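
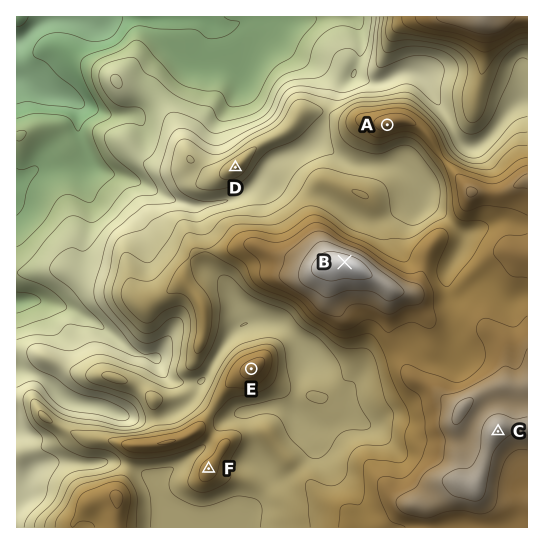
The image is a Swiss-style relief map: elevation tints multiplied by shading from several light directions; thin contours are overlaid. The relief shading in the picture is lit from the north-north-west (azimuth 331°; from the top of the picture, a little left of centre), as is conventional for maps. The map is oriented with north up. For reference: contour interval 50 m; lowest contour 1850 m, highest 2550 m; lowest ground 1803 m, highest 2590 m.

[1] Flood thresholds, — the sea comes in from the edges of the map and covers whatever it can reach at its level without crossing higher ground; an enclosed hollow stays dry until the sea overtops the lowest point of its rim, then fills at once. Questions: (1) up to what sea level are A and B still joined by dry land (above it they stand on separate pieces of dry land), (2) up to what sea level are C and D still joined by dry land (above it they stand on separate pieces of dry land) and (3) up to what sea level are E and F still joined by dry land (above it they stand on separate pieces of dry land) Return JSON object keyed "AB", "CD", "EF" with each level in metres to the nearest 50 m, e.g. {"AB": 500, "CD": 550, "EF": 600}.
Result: {"AB": 2350, "CD": 2200, "EF": 2300}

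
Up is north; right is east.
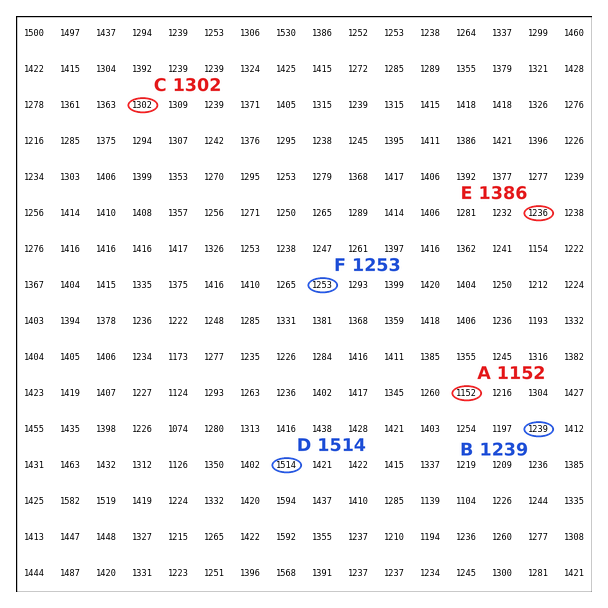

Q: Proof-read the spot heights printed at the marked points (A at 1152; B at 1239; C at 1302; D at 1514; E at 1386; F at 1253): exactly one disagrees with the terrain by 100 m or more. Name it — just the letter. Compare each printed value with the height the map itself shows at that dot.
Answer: E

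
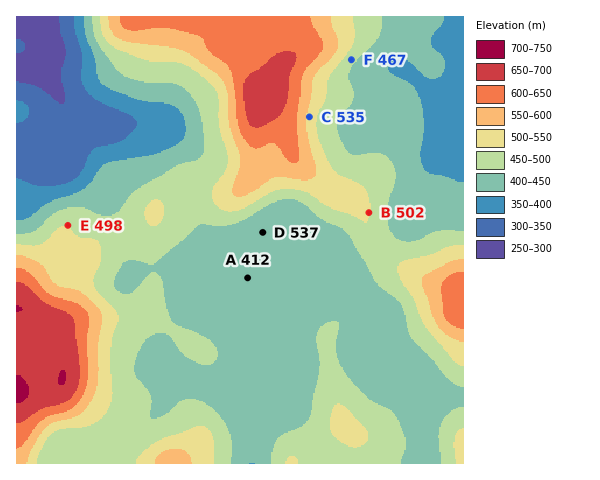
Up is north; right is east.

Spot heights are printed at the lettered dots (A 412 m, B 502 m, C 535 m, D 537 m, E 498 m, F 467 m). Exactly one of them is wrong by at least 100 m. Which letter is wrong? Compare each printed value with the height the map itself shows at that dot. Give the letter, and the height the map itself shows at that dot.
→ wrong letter D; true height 412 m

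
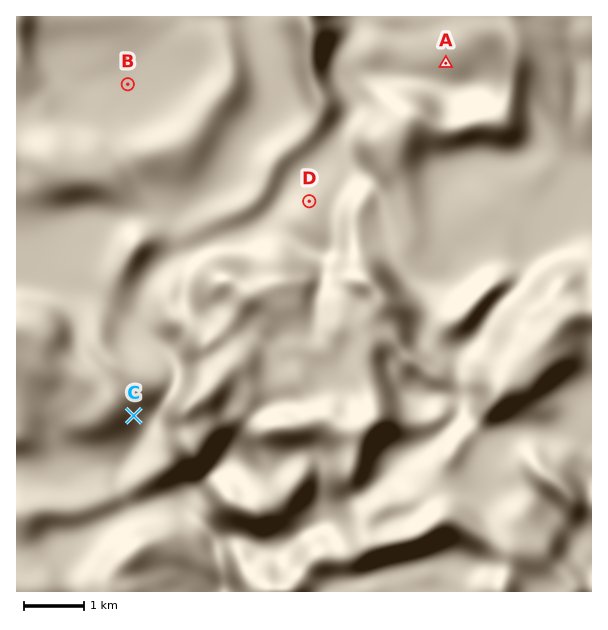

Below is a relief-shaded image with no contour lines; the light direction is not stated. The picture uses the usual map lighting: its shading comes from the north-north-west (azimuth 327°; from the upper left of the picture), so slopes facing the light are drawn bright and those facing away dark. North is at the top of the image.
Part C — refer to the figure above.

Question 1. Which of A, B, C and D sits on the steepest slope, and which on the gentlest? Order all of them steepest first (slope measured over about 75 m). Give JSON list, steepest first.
["C", "A", "D", "B"]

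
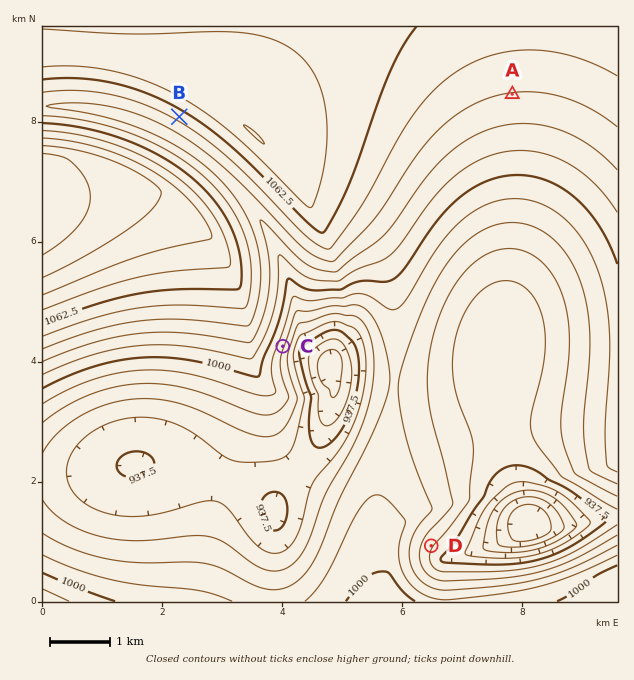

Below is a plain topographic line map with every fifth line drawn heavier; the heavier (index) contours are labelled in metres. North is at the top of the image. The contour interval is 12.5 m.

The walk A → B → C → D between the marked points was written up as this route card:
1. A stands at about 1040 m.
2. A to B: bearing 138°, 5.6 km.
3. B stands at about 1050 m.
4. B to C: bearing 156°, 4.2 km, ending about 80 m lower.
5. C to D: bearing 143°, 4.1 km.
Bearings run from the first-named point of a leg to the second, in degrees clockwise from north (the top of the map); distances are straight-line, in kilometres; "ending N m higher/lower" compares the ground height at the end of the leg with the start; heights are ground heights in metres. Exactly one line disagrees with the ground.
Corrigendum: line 2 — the bearing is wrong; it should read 266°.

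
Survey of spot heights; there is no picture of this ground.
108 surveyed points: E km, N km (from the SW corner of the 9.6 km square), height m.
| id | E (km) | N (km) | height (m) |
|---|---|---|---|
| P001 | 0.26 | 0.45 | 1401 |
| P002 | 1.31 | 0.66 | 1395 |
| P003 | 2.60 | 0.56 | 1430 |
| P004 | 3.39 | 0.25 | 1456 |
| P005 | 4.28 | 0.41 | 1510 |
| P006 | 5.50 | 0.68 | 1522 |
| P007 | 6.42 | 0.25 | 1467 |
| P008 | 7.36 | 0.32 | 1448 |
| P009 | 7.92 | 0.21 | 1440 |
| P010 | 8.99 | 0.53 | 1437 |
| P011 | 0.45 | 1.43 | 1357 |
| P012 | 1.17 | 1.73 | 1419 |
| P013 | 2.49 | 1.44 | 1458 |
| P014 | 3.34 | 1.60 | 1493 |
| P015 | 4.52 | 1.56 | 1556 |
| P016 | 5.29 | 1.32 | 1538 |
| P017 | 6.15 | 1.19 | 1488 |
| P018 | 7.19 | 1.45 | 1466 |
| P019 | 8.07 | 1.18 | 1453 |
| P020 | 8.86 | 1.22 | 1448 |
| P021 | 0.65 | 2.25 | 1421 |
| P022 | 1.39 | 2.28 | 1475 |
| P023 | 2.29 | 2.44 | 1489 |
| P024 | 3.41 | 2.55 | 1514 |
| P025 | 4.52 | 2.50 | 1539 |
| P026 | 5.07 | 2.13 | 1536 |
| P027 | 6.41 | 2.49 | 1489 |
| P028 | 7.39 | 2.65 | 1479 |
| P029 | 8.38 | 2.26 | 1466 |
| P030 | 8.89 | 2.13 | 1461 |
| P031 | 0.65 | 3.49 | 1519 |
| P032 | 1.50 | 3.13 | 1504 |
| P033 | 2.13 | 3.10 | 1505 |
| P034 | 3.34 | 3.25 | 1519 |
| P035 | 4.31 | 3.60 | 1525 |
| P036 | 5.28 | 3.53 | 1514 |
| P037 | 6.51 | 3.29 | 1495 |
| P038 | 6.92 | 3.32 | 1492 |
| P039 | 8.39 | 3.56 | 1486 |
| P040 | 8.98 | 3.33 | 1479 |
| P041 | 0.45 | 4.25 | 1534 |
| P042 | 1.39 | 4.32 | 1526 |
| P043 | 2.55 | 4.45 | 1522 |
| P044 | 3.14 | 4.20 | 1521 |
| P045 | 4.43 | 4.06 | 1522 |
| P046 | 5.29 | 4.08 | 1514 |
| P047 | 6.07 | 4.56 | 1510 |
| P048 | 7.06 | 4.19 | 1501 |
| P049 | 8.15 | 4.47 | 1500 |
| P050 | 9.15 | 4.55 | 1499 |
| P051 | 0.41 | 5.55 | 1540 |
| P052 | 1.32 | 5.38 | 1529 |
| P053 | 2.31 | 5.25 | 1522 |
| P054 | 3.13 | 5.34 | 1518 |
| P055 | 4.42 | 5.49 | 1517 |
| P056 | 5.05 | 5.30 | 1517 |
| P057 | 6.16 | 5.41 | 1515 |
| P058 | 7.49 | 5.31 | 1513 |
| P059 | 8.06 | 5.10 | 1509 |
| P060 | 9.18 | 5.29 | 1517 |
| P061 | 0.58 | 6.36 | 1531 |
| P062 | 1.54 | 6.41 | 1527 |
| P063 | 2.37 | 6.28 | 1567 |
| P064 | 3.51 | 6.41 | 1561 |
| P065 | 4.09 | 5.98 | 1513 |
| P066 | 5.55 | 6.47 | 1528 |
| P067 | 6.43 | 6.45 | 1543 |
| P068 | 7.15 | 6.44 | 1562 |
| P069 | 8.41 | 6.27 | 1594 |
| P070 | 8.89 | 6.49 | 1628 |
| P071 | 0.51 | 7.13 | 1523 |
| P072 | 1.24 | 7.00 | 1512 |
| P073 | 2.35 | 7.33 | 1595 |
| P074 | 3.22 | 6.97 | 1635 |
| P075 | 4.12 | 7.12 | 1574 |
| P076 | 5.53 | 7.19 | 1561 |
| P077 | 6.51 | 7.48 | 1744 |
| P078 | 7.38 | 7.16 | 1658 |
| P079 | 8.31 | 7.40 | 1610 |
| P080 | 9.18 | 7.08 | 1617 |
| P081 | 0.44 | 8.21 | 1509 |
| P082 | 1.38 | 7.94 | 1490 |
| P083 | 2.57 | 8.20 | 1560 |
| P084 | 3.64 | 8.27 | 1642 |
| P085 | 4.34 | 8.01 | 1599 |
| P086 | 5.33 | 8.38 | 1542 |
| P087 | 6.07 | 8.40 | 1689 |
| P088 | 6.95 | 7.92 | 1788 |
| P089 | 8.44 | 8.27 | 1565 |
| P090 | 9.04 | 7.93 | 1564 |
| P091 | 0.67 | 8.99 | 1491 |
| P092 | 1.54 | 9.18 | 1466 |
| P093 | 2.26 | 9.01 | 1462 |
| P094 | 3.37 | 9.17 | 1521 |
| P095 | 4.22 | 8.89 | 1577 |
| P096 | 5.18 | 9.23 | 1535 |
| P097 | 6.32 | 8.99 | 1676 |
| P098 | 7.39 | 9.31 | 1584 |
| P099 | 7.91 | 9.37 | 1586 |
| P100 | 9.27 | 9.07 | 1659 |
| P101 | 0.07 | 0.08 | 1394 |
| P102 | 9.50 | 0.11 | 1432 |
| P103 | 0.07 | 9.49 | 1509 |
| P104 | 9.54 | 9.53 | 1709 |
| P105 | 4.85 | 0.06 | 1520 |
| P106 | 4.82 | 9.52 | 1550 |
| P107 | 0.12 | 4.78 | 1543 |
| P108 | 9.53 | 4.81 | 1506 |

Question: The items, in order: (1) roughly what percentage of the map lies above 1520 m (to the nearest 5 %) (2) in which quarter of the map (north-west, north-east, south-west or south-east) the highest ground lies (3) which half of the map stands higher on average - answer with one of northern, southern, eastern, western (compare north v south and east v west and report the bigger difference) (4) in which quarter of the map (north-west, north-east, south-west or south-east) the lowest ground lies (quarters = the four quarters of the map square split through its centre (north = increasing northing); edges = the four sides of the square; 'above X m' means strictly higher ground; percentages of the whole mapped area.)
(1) Roughly 45 % of the ground is higher than 1520 m.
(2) The highest ground is in the north-east quarter.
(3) On average the northern half of the map is the higher ground.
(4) Look to the south-west quarter for the lowest ground.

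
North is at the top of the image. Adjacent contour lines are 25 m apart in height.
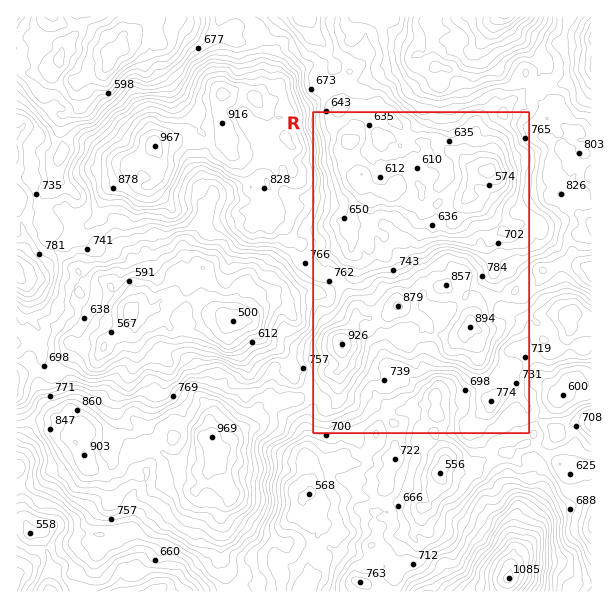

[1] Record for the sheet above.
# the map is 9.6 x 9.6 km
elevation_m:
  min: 475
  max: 1085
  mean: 730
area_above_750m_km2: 38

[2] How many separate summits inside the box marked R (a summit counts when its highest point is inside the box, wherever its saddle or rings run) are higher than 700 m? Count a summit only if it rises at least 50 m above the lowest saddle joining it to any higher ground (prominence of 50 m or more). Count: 2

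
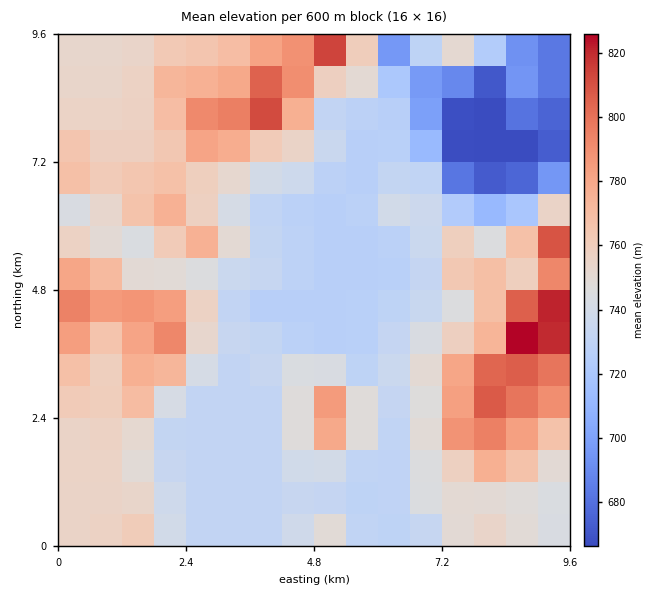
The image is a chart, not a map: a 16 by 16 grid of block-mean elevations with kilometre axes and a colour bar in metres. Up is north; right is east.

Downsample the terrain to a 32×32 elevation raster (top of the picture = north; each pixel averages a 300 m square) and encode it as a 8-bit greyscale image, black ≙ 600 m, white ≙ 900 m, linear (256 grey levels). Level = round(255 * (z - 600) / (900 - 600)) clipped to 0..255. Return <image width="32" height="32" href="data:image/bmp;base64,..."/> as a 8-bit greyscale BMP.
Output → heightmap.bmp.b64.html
<image width="32" height="32" href="data:image/bmp;base64,Qk02CAAAAAAAADYEAAAoAAAAIAAAACAAAAABAAgAAAAAAAAEAAATCwAAEwsAAAABAAAAAAAAAAAAAAEBAQACAgIAAwMDAAQEBAAFBQUABgYGAAcHBwAICAgACQkJAAoKCgALCwsADAwMAA0NDQAODg4ADw8PABAQEAAREREAEhISABMTEwAUFBQAFRUVABYWFgAXFxcAGBgYABkZGQAaGhoAGxsbABwcHAAdHR0AHh4eAB8fHwAgICAAISEhACIiIgAjIyMAJCQkACUlJQAmJiYAJycnACgoKAApKSkAKioqACsrKwAsLCwALS0tAC4uLgAvLy8AMDAwADExMQAyMjIAMzMzADQ0NAA1NTUANjY2ADc3NwA4ODgAOTk5ADo6OgA7OzsAPDw8AD09PQA+Pj4APz8/AEBAQABBQUEAQkJCAENDQwBEREQARUVFAEZGRgBHR0cASEhIAElJSQBKSkoAS0tLAExMTABNTU0ATk5OAE9PTwBQUFAAUVFRAFJSUgBTU1MAVFRUAFVVVQBWVlYAV1dXAFhYWABZWVkAWlpaAFtbWwBcXFwAXV1dAF5eXgBfX18AYGBgAGFhYQBiYmIAY2NjAGRkZABlZWUAZmZmAGdnZwBoaGgAaWlpAGpqagBra2sAbGxsAG1tbQBubm4Ab29vAHBwcABxcXEAcnJyAHNzcwB0dHQAdXV1AHZ2dgB3d3cAeHh4AHl5eQB6enoAe3t7AHx8fAB9fX0Afn5+AH9/fwCAgIAAgYGBAIKCggCDg4MAhISEAIWFhQCGhoYAh4eHAIiIiACJiYkAioqKAIuLiwCMjIwAjY2NAI6OjgCPj48AkJCQAJGRkQCSkpIAk5OTAJSUlACVlZUAlpaWAJeXlwCYmJgAmZmZAJqamgCbm5sAnJycAJ2dnQCenp4An5+fAKCgoAChoaEAoqKiAKOjowCkpKQApaWlAKampgCnp6cAqKioAKmpqQCqqqoAq6urAKysrACtra0Arq6uAK+vrwCwsLAAsbGxALKysgCzs7MAtLS0ALW1tQC2trYAt7e3ALi4uAC5ubkAurq6ALu7uwC8vLwAvb29AL6+vgC/v78AwMDAAMHBwQDCwsIAw8PDAMTExADFxcUAxsbGAMfHxwDIyMgAycnJAMrKygDLy8sAzMzMAM3NzQDOzs4Az8/PANDQ0ADR0dEA0tLSANPT0wDU1NQA1dXVANbW1gDX19cA2NjYANnZ2QDa2toA29vbANzc3ADd3d0A3t7eAN/f3wDg4OAA4eHhAOLi4gDj4+MA5OTkAOXl5QDm5uYA5+fnAOjo6ADp6ekA6urqAOvr6wDs7OwA7e3tAO7u7gDv7+8A8PDwAPHx8QDy8vIA8/PzAPT09AD19fUA9vb2APf39wD4+PgA+fn5APr6+gD7+/sA/Pz8AP39/QD+/v4A////AISEhIaLiXxxcHBwcHBwcXiDfHBubm5ucHd9g4WCfHp6hISEhYiGe3JwcHBwcHB0eoB8cG5ubm93g4aFgX99enqEhISEhoJ4cnBwcHBwcHN1dHJvbm5ucn+Ff3x7enp6eoSEhISEgHhzcHBwcHBwcHBvb25ubm93g4B6gIaEfnt6hISEhIN9dXJwcHBwcHB0c3Nxbm5ub3eCf4GOlpGHf3qEhYaEgXlxcHBwcHBwcHZ8fntybm5udYCHkZqak4yFfoSEhYSDeXBwcHBwcHBwdYSSkoFxbm91hZekpp6Xlo+DhISEh4p/cnBwcHBwcHBziJ+gjXdvcnmHm6qtp6GhmoyHhYSKkYl4cHBwcHBwcHKGoKGMdW9zeICSprCuqaaimo6KhouVk4R2cHBwcHBwdYecmoNxbnN5gJGmsrGsqKakkIyGiJObkoR4cXBwcHJ7hIiBdG1wdn2ElKexs7Cqp6eRjoeGjZ2hloR1cHBxdXd1cW5sbXF2e4KQnaSttLCqq5qUiYeOnqmgi3pzcXJzb2xsbGxtcXN2gIqMkKO7vrOypp6TkJikqpyIe3Rxb21sbGxsbGxvcXR+hIGDmbzLxcGpo52coaemmYuAdG5sbGxsbGxsbG5vcXh8e4KXssXLyaWkop2bmpuXjH5xbGxsbGxsbGxsbW1ucnh/jZidpq+unJyakYeBgoR9dG5tbW1sbGxsbGxsbG1yfY6YjoWMmZ6Xl5OIe3l5fIB9e3h2dHJubGxsbGxsbniImJaCfY6lsoyNiH55eXuKl5WLfHRzcW5sbGxsbGxufY+ThnqDmbC7fX58eXp9iJeZkYN0bWxsbGxsbG1ubW11fn12doSarLJ4eHqAh4yVmI6Ee3NubGxsbGxsb3V1cXFxbGtobH+SmXp8gouRkpaThoB9d3Jwb21sbGxtdHx6dGpdV1BPXW52iYmJi46OkJCHgoJ8dnRzcGxsbGxud31sVEZCP0JKVFuWkoqHiYqLj42HhoB6eHh2cWxsbGxxd15CPDs5Oj1FT5GQiYaGiIiNlJSSioF+gH93b2xsbG1uVDs5OTg4ODtHiYmHhYWHiI+do6KelpCMhXdubGxsbGpSOjg4ODg5OT2FhYWEhYaKk6Onp6qtrJ6EcmxsbGxrZU06ODg4O0I+OISEhISEhoyXoqGgqbi/rIlzb29ubmlZRzw5ODlFUkw9g4ODg4SGj5mbl5eitLuslH94eXdzYU9NST05O01aUkGDg4ODg4aOlpOQkZiiqKeglI6Mg3FVUFxbTkE+SlJIPoODg4ODhIqPjoyOkZebn6Cor558XU5acXhvYVNKRT9Bg4ODg4ODhouMjI6Um56epLrGoWZNT2iFkIt/cmBNSFI="/>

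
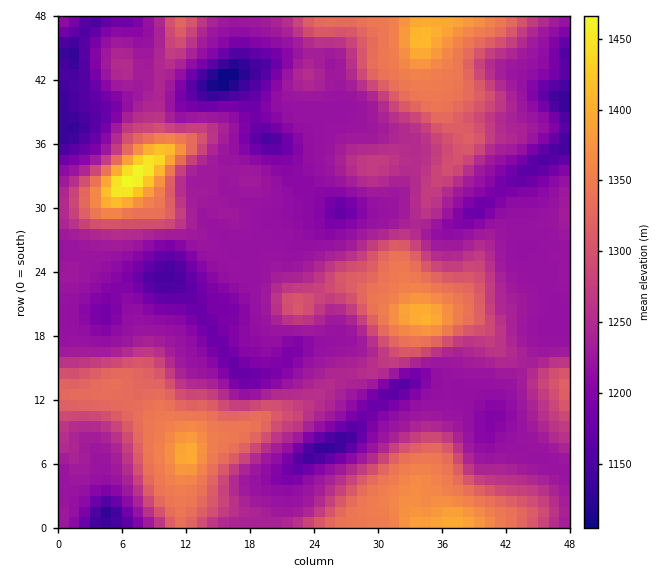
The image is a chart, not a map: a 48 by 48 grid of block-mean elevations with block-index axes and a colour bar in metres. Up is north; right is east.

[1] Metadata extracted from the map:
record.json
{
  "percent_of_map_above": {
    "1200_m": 85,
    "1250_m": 40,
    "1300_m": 24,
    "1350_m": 8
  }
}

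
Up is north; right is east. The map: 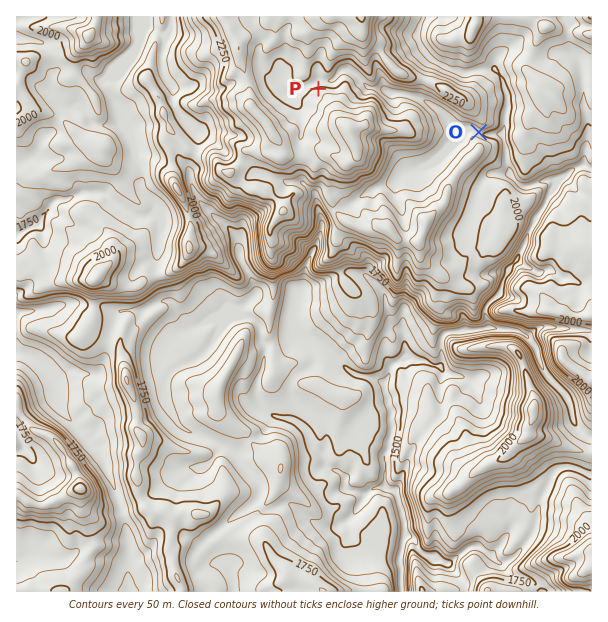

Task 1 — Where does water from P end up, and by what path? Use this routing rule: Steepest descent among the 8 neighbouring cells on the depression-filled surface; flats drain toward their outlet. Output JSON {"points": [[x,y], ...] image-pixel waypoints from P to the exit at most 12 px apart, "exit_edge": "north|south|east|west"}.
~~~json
{"points": [[318, 89], [321, 80], [333, 80], [344, 69], [356, 75], [368, 87], [380, 89], [392, 92], [404, 93], [416, 96], [428, 102], [440, 111], [449, 122], [461, 129], [473, 131], [485, 134], [497, 134], [504, 143], [506, 155], [509, 167], [515, 179], [525, 186], [537, 183], [549, 180], [549, 189], [546, 201], [539, 213], [533, 225], [527, 237], [522, 249], [515, 261], [506, 273], [503, 285], [494, 297], [485, 309], [486, 321], [480, 329], [468, 330], [456, 332], [444, 335], [441, 347], [441, 359], [435, 366], [423, 362], [411, 359], [399, 360], [390, 371], [386, 383], [387, 395], [390, 407], [390, 419], [392, 431], [389, 443], [384, 455], [386, 467], [384, 479], [389, 489], [398, 500], [402, 512], [404, 524], [404, 536], [402, 548], [399, 560], [401, 572], [401, 584], [401, 591]], "exit_edge": "south"}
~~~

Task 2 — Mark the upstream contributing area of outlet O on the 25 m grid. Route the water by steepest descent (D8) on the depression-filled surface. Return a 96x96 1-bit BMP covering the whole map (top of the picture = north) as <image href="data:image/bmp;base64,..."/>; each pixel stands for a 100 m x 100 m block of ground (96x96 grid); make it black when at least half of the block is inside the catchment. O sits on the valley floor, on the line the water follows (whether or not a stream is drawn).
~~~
<image width="96" height="96" href="data:image/bmp;base64,Qk2+BAAAAAAAAD4AAAAoAAAAYAAAAGAAAAABAAEAAAAAAIAEAAATCwAAEwsAAAIAAAAAAAAA////AAAAAAAAAAAAAAAAAAAAAAAAAAAAAAAAAAAAAAAAAAAAAAAAAAAAAAAAAAAAAAAAAAAAAAAAAAAAAAAAAAAAAAAAAAAAAAAAAAAAAAAAAAAAAAAAAAAAAAAAAAAAAAAAAAAAAAAAAAAAAAAAAAAAAAAAAAAAAAAAAAAAAAAAAAAAAAAAAAAAAAAAAAAAAAAAAAAAAAAAAAAAAAAAAAAAAAAAAAAAAAAAAAAAAAAAAAAAAAAAAAAAAAAAAAAAAAAAAAAAAAAAAAAAAAAAAAAAAAAAAAAAAAAAAAAAAAAAAAAAAAAAAAAAAAAAAAAAAAAAAAAAAAAAAAAAAAAAAAAAAAAAAAAAAAAAAAAAAAAAAAAAAAAAAAAAAAAAAAAAAAAAAAAAAAAAAAAAAAAAAAAAAAAAAAAAAAAAAAAAAAAAAAAAAAAAAAAAAAAAAAAAAAAAAAAAAAAAAAAAAAAAAAAAAAAAAAAAAAAAAAAAAAAAAAAAAAAAAAAAAAAAAAAAAAAAAAAAAAAAAAAAAAAAAAAAAAAAAAAAAAAAAAAAAAAAAAAAAAAAAAAAAAAAAAAAAAAAAAAAAAAAAAAAAAAAAAAAAAAAAAAAAAAAAAAAAAAAAAAAAAAAAAAAAAAAAAAAAAAAAAAAAAAAAAAAAAAAAAAAAAAAAAAAAAAAAAAAAAAAAAAAAAAAAAAAAAAAAAAAAAAAAAAAAAAAAAAAAAAAAAAAAAAAAAAAAAAAAAAAAAAAAAAAAAAAAAAAAAAAAAAAAAAAAAAAAAAAAAAAAAAAAAAAAAAAAAAAAAAAAAAAAAAAAAAAAAAAAAAAAAAAAAAAAAAAAAAAAAAAAAAAAAAAAAAAAAAAAAAAAAAAAAAAAAAAAAAAAAAAAAAAAAAAAAAAAAAAAAAAAAAAAAAAAAAAAAAAAAAAAAAAAAAAAAAAAAAAAAAAAAAAAGAAAAAAAAAAAAAAAfAAAAAAAAAAAAAAI/AAAAAAAAAAAAAA//AAAAAAAAAAAAAD//gAAAAAAAAAAAAH//wAAAAAAAAAAAAH//4AAAAAAAAAAAAP//8AAAAAAAAAAAAP//8AAAAAAAAAAAAP//8AAAAAAAAAAAAP//+AAAAAAAAAAAAP//+AAAAAAAAAAAAH///AAAAAAAAAAAAD///gAAAAAAAAAAMH///wAAAAAAAAAA/////4AAAAAAAAAA/////4AAAAAAAAAB/////4AAAAAAAAAB/////4AAAAAAAAAD/////8AAAAAAAAAH/////8AAAAAAAAAP/////4AAAAAAAAAf/////wAAAAAAAAAf/////gAAAAAAAAAf/////AAAAAAAAAAf////8AAAAAAAAAAf////wAAAAAAAAAA/////AAAAAAAAAAA////wAAAAAAAAAAA////gAAAAAAAAAAA////AAAAAAAAAAAB///+AAAAAAAAAAAB///+AAAAAAAAAAAB///4AAAAAAAAAAAD///wAAAAAAAAAAAD///wAAAAAAAAAAAH///wAAAAAAAAAAAH///wAAAAAA="/>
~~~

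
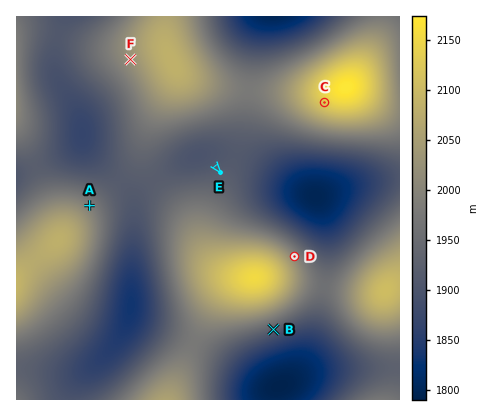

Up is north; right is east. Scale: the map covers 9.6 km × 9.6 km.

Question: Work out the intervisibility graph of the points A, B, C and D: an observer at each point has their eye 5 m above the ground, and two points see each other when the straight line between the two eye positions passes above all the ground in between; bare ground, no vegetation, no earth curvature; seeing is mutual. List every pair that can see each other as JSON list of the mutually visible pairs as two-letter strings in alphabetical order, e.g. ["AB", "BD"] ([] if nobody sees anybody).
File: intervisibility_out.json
["AC", "CD"]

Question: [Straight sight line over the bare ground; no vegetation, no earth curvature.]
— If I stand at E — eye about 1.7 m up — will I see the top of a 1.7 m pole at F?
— No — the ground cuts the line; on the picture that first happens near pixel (183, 125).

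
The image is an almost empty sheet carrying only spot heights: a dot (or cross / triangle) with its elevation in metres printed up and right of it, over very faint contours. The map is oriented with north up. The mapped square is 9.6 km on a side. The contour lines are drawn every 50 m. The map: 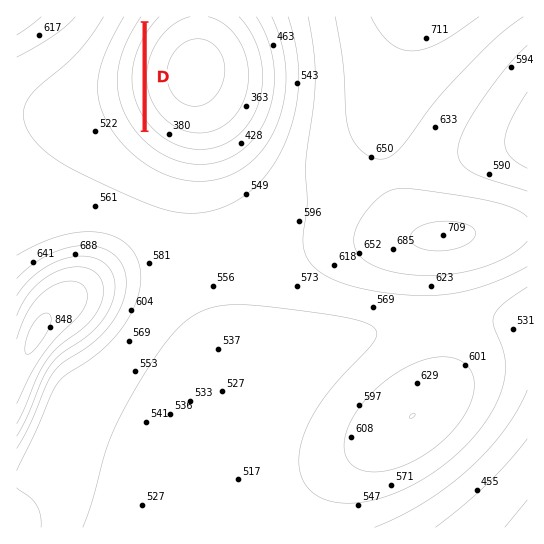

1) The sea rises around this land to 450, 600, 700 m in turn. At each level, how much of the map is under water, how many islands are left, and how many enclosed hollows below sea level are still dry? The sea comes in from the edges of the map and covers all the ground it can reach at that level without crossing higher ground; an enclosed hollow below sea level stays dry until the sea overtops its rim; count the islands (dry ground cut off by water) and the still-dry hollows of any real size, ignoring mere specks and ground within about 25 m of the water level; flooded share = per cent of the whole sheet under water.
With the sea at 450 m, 9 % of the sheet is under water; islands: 0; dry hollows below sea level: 0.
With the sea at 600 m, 69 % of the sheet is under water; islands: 1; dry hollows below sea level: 0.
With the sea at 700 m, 95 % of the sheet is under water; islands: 0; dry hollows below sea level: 0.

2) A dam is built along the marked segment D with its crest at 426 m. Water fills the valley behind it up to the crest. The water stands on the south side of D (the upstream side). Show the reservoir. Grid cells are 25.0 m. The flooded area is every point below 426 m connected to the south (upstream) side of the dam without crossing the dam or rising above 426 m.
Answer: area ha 43.9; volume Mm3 10.89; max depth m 61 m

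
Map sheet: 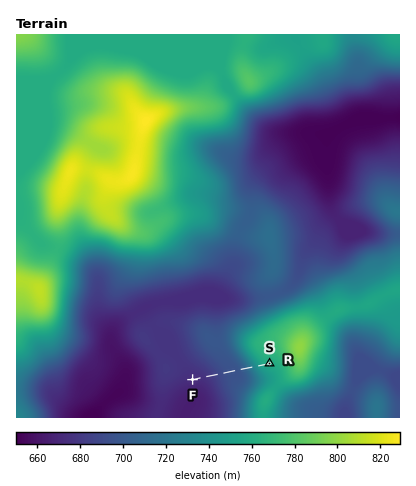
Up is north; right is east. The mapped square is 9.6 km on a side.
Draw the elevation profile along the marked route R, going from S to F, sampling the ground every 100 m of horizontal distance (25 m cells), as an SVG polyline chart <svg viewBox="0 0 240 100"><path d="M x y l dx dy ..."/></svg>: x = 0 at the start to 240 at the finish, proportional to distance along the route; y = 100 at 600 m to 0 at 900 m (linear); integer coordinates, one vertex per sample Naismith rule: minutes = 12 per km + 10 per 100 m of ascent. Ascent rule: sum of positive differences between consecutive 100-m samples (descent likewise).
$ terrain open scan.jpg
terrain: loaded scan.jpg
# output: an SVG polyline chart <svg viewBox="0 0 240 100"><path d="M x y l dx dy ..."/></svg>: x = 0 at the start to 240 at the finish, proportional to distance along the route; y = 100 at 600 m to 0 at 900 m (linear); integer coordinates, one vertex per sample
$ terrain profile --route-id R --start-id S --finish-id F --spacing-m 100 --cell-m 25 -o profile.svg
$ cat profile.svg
<svg viewBox="0 0 240 100"><path d="M0 47l12 1 12 2 13 2 12 4 12 4 12 4 12 2 13 2 12 0 12 0 12 1 12 0 13 1 12 2 12 1 12 1 13 1 12 0 12 1 8 0"/></svg>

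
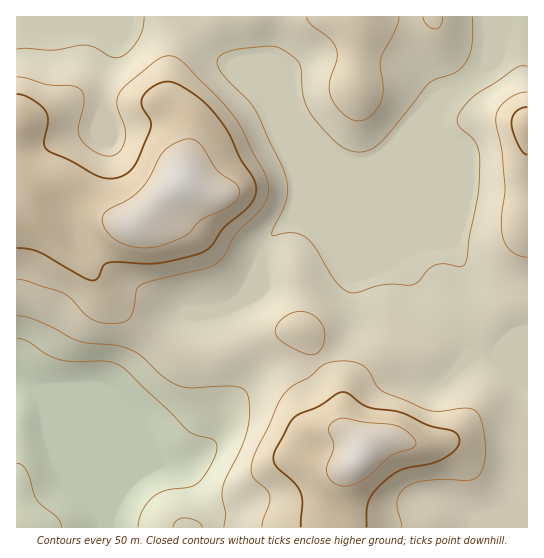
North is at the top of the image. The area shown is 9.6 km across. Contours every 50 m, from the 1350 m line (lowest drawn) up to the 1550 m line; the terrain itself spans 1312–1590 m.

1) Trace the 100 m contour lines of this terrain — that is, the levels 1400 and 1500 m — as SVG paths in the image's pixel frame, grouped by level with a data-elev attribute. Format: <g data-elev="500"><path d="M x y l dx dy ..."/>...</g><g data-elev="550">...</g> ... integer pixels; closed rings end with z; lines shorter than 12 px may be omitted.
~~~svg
<g data-elev="1400"><path d="M202 527l-2-4-4-2-11-3-9 3-3 6"/><path d="M17 316l9 1 11 3 42 21 36 4 15 4 12 8 23 21 14 8 12 2 42-2 7 1 5 3 2 4 2 8 0 21-6 22-20 42-1 10 4 17-2 13"/><path d="M527 66l-5 0-5 1-40 27-12 11-7 12-1 5 2 4 12 11 5 6 4 16-2 36-9 42-2 21-4 8-4 1-13-3-8 0-9 5-10 12-6 4-28 0-27 7-7 1-6-3-8-7-22-35-9-10-7-4-6-1-21 2 1-5 10-20 4-11 1-12-2-12-32-66-34-39-3-8 2-5 6-4 10-3 31-4 11 1 9 4 9 8 5 6 4 34 4 11 7 9 16 19 11 9 11 4 10 1 11-4 9-8 46-57 6-4 19-6 9-7 5-8 4-11 1-30"/><path d="M144 17l-1 12-5 11-9 12-10 5-8 0-16-9-9-3-32 5-27-2-10 1"/></g><g data-elev="1500"><path d="M367 527l0-16 1-9 4-8 9-9 10-9 10-6 30-7 13-5 12-9 3-10-2-5-4-3-24-6-30-13-30-5-8-4-12-9-6-2-6 2-19 13-23 10-5 6-16 30-1 6 2 6 20 18 6 10 1 9-1 25"/><path d="M17 248l12 1 10 3 44 25 11 3 5-3 4-11 6-3 49 0 32-7 15-5 7-6 12-18 26-22 5-8 1-8-3-11-12-19-11-24-11-16-18-20-26-16-8-1-8 1-9 6-6 6-2 10 8 16 0 10-17 36-8 8-12 4-8-1-8-2-26-15-24-11-3-7 4-21-2-11-5-5-10-7-8-4-6-1"/><path d="M527 107l-6 1-6 4-2 5-2 6 2 10 5 11 5 9 4 2"/></g>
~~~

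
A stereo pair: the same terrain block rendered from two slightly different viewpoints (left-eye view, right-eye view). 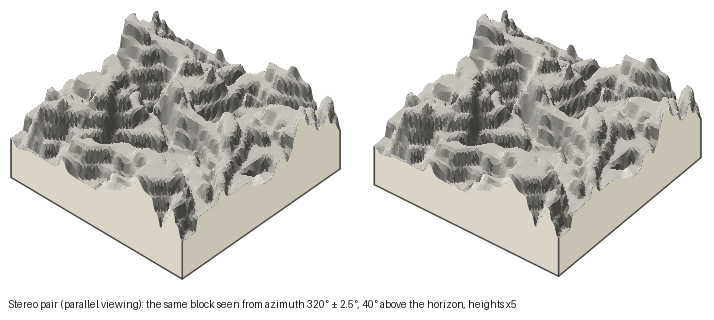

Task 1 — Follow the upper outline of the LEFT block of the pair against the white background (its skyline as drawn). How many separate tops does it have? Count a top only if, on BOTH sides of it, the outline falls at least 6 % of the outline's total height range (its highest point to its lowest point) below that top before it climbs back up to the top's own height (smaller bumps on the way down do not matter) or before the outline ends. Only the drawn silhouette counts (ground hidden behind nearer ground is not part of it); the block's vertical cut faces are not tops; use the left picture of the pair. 4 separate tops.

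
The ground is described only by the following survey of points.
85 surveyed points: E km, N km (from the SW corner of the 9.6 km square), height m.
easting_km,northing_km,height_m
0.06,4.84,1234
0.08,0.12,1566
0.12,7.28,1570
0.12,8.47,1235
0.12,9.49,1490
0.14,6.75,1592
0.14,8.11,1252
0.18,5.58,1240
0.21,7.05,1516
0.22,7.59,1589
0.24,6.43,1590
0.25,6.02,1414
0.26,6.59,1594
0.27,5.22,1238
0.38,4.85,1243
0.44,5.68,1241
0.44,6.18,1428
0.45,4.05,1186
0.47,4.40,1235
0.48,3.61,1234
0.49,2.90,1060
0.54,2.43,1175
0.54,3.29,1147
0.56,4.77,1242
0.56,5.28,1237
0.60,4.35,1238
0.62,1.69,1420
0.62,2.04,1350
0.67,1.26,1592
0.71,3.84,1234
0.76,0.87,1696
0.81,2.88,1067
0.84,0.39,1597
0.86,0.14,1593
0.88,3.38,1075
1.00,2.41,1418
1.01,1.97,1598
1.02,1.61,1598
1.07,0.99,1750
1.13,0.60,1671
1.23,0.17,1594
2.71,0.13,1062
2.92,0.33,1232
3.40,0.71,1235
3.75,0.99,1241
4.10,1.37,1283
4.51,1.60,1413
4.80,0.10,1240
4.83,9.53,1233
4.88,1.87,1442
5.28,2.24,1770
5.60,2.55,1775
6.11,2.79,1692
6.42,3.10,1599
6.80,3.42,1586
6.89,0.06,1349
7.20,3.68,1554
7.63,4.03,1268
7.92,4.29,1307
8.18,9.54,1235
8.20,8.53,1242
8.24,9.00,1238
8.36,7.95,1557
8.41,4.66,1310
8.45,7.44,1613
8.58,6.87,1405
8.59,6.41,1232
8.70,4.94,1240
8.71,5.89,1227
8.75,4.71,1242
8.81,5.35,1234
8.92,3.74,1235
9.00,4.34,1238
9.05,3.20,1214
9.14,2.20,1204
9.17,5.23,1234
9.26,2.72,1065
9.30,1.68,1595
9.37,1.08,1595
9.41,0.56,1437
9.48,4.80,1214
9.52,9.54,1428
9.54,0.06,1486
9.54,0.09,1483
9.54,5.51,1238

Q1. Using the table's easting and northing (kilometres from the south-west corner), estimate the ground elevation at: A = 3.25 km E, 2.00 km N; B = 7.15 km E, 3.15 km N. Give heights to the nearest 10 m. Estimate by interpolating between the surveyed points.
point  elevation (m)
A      1420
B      1410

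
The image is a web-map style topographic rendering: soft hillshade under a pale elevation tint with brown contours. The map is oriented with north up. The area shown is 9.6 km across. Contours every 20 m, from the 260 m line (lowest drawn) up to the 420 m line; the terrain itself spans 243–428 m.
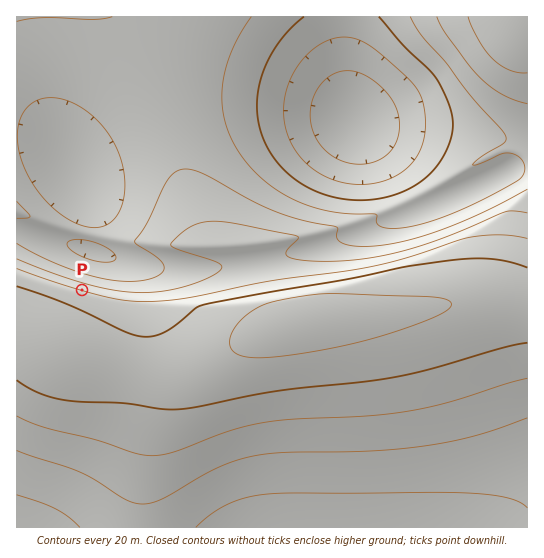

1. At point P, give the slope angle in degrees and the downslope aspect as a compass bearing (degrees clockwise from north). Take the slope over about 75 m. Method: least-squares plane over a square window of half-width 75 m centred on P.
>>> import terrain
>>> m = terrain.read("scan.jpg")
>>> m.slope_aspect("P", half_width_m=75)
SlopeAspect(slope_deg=7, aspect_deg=16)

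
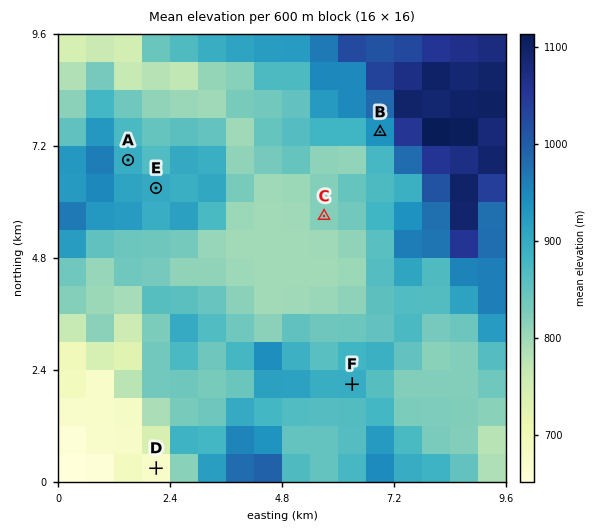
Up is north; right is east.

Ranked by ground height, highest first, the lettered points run B A C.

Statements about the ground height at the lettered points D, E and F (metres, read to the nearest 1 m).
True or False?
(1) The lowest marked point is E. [False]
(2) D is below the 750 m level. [True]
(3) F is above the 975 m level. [False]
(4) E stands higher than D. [True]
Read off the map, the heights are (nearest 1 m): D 670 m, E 905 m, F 905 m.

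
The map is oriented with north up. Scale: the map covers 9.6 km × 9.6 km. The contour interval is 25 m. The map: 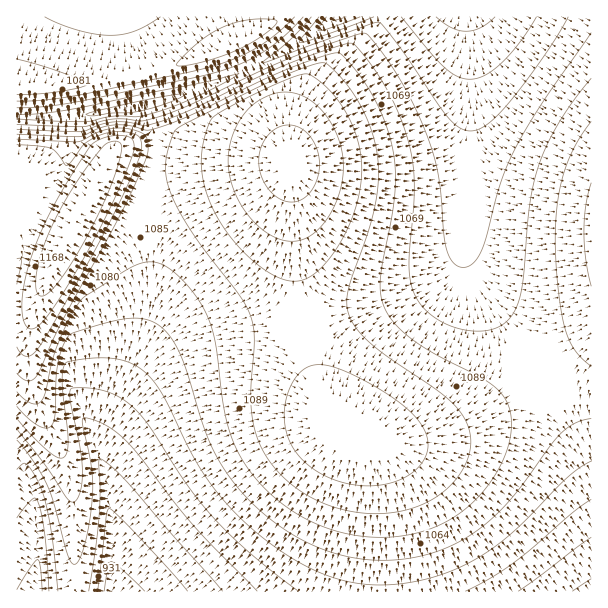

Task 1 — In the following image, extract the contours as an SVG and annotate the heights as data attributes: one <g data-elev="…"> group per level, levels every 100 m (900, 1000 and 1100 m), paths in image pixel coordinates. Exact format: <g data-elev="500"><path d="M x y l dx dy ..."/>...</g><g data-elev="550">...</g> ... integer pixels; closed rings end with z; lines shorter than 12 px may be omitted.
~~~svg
<g data-elev="900"><path d="M104 591l4-25 3-5 15 12 19 18"/><path d="M17 590l13-22 8-9 3 10 1 22"/></g><g data-elev="1000"><path d="M465 591l26-13 22-15 60-51 18-13"/><path d="M17 429l29 38 20 30 5 5 3 0 4-4 2-7 2-21-2-24-9-44-1-12 2-2 3 0 20 1 13 3 12 6 13 9 12 13 42 65 28 34 36 35 48 37"/><path d="M17 115l24-1 30-5 129-26 37-9 0 1-53 27-22 8-21 6-28 0-27 6-69-3"/><path d="M568 17l-25 40-36 48-21 20-9 5-7 1-11-3-12-11-44-66-23-28-9 1-104 38-4 0 27-22 21-23"/></g><g data-elev="1100"><path d="M365 513l21 0 19-3 18-6 17-9 14-13 10-15 6-15 1-15-6-17-12-16-18-15-62-44-15-15-8-13-3-12 1-12 26-83 4-27 0-24-7-30-13-28-20-27-11-10-6-1-19 6-32 13-92 46-4 4-5 15-3 14 0 12 5 21 13 25 19 29 37 48 10 19 3 12 1 12-3 48 0 24 5 23 8 19 18 23 24 19 29 12z"/><path d="M17 373l6 6 6 2 4-2 5-5 24-53 67-123 16-37 3-14-1-9-4-4-9-4-11-2-21 3-24 11-61-3"/><path d="M591 183l-5 23-2 25 2 29 5 26"/></g>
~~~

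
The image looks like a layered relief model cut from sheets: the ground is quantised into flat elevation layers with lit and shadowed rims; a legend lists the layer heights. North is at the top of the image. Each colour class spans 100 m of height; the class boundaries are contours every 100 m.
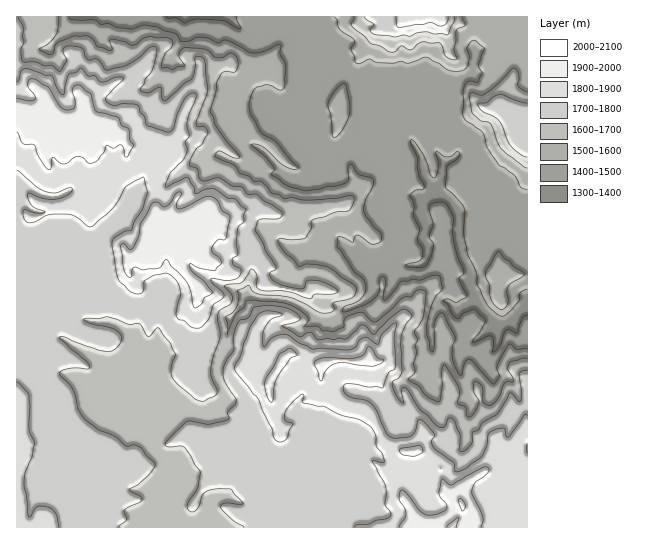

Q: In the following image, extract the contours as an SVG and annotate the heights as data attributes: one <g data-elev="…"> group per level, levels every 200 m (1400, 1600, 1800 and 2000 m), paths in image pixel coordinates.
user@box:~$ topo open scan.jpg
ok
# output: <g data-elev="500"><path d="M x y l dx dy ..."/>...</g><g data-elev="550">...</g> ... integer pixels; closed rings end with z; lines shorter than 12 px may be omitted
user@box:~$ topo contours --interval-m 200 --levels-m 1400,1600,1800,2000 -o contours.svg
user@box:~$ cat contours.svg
<g data-elev="1400"><path d="M527 316l-2 0-3 3-5 14-7-3-4 0-6 16-6 6-1-1 0-10-2-5-4 0-14 7 12-20 0-4-10-9-2-1-10 4-4 5-2 1-6-6-4-9-4-3 4-2 10 3 8-4 2-3-8-16 1-2 3-3 1-3-6-13-4-13-1-11 0-17-6-12-4-3-10 1-4 4 4 18-4 12 4 8-1 10-4 8-2 3-5 2-15-2 0-1 3-2 11-2 2-3 1-4-1-6-5-7 3-12-7-14 1-12-4-8 5-5 8-1 1-3-5-9-2-10 0-9-6-13-1-4 1-2 4 4 8 12 7 19 4 4 3-4 1-7-2-16 11 6 6-2 4-4 2 2 1 2-2 3-11 9-1 20 18 20-1 26 4 20 9 20 1 12 11 21 11 9 6 1 14-15 1-8 7-4"/><path d="M237 17l3 12-17-8-26-2-12 4-8-5-8 0-3-1"/></g><g data-elev="1600"><path d="M527 358l-5 0-12 4-2 7 5 9 0 4-6 0-2 1-6 13-8 9-4 0-4-3-1-15-4-4-4-1 0 9 5 11-6 13-4 2-2-2-1-8-8-4 1-14-14-24-3 4 0 17-3 16-10-4-10-12-11-7 7-8-1-8 3-10-2-8 3-6-4-8 9-14 3-23-3-4-5 0-7 7-5 0-4 1-10 11-15 12-6 0-8-8-5 0-11 4-3 4-1 6-10 5-11-1-5-5-12 0 3-5-1-4-7-7-10-5-15-3-28-2-3 7-9 8-8 19 1-8-2-9 7-4 4-6 2-10-1-7 11-5 4 6 4 2 34 5 32 15 10-2 1-2-1-4 1-3 14-3 6-2 2-7-2-5-27-18-20-3-9 2-5-7-8-6-7-12 3-3 10 2 14-2 6-9 1-8 23-9 14-1 4-8 1-6-5-1-12 2-27 2-17-2-10 0-4-3-8-2-9-11-8 0-4-5-11-4-5-8-19-8 1-4 3-2 15 7 5 0 1-1-23-30-7-16 6-20 1-9 4-8 5-3 8 1 3-3 1-8-4-7-4-1-7 4-6 1-11-8-21-3-4 3-2 5 6 11-14 4-4-3-5 1-1-2 4-12 8-9-1-4-2-2-23-2-14 8-8-3-14-3-1 3 2 7-2 2-13-5-4-7-7-3-12 0-15 6-3 3-3 9-4 0-9-4 0-1 9-6 7-9 2-4 0-13"/><path d="M527 92l-9-6 1-11-2-5-3-2-24 23-8 4-11-2-1 5 3 16 8 7 9 2 11 25 22 18 4 2"/><path d="M354 17l-3 6 2 4 12 9 5 7 10 3 8 5 7 1 7-6 5 3 4 1 7-6 5-2 15 1 4 3 4 10 9 4 2-2-3-8 2-19 2-2 7-4-3-8"/></g><g data-elev="1800"><path d="M59 527l-2-12-4-5-4-3-11-1-3 3-5 8-2-2-4-37 2-7 6-14 2-14-5-14 1-23-1-12-12-12"/><path d="M527 416l-2-2-16 23-3-1-1-7-2-1-6 1-7 3-2 3-2 12-4 10-16 11-11 4-2-10-20-15-2-5 4-5-1-3-11-13-4-2-1 1-2 10-5 6-5 1-13 1-7-5-9-22-6-7-6-4-16-3-5-6-1-5 4-2 22 3 14 0 6-14 5-3 1-3-1-29 2-15-3 1-10 9-5 11-9-6-4-1-6 4-4 6-5 3-29-2-8 1-28-15-13 4-7 9-2-1-1-7 3-12 6-8 11-4 0-1-13-3-10 2-9 14-10 30-5 8-1 4 24 30 5 12 9 18 3 11 6 2 6-4 2-8 4-5-8-6 0-6 8-11 9-8 2 1-2 7 1 1 20 3 18 9 18 5 11 6 5 8 1 12 6 8 2 8-10-1-2 1 13 23 1 8-1 12 6 8 0 2-4 3-10 2-8 4-11 0-4 3"/><path d="M17 171l20 16 9 5 9 1 14-5 3 1-1 3-4 3-12 4-13-1-13-5-1 4 3 8 4 3 10 3-2 2-6 0-12-3-2 4 3 8 8 0 15-7 20-1 8 3 13 10 4-2 18-16 14-23 17-9 4 16-4 16-8 12-4 9-8 2-9 6-2 4 6 36 2 4 10 9 9 3 4-3 1-9 2-2 9-5 11-2 4 2 7 7 4 11-5 18 1 6 2 3 6 1 6 6 7 1 5-2 6-7 4-14 11-8-1-4-11-10-1-5 18 2 8-1 3-4 1-5-7-4-2-7 6-5-2-11 2-14 6-7 0-7 2-6-5-3-6-7-8-1-13-9-9 0-10 5-1-7-7-10-20 10-1-1 4-13 13-12 4-8 0-4-2-7 4-7-2-13 9-23-1-6-5 1-5 5-8 15-4 15-2 2-4 1-20-6-3-9-4-4-1-6-2-2-14-1-9 2-7-4-2-3 1-2 16-16 1-3-1-1-7 0-9 5-5 0-6-6-8-1-6-7-4 4-8 3-6 20-5-5-7-15-6 0-16-6-7 1-3 9-2 3"/><path d="M396 17l1 9 2 2 31-6 12 4 5-4 1-5"/></g><g data-elev="2000"><path d="M457 527l2-9-1-1-11 10"/><path d="M462 510l0 1 3-2 0-4-3-6-3 0 0 3z"/></g>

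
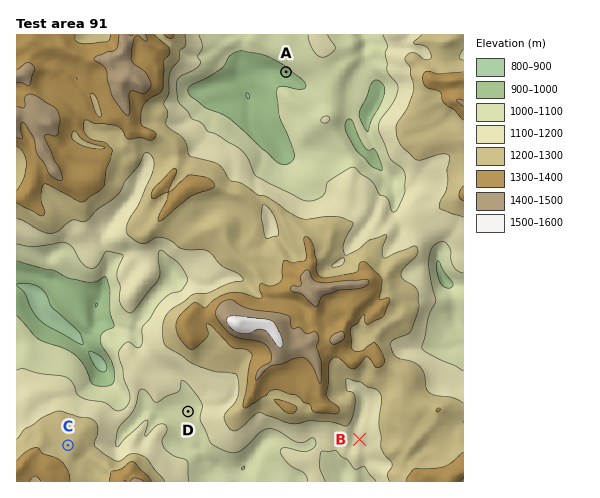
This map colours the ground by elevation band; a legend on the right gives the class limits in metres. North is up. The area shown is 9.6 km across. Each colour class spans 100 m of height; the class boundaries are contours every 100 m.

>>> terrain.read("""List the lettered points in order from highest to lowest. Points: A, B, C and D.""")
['C', 'B', 'D', 'A']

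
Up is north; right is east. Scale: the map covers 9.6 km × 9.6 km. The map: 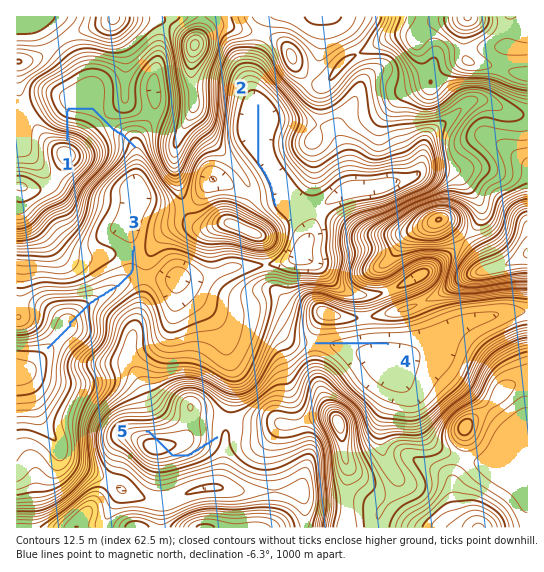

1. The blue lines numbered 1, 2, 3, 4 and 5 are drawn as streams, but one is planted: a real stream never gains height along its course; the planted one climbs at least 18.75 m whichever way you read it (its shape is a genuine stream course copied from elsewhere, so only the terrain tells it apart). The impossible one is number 5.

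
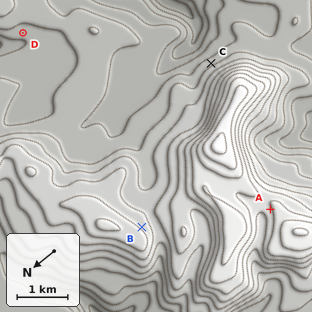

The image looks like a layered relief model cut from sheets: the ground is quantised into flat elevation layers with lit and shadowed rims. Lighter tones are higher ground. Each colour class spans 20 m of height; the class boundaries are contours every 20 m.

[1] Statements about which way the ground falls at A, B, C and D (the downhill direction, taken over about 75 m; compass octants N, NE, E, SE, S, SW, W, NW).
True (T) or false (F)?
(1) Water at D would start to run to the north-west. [T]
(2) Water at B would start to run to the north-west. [F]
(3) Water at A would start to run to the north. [T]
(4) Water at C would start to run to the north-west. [F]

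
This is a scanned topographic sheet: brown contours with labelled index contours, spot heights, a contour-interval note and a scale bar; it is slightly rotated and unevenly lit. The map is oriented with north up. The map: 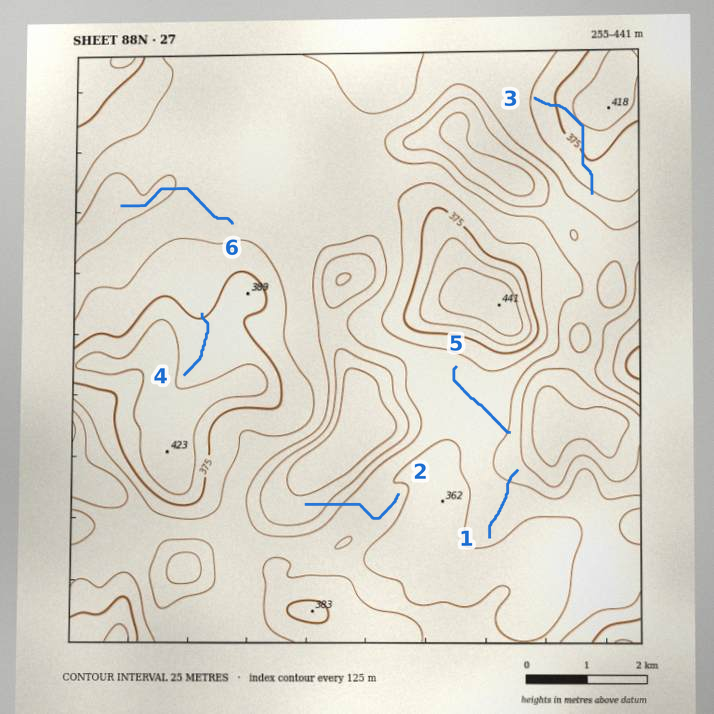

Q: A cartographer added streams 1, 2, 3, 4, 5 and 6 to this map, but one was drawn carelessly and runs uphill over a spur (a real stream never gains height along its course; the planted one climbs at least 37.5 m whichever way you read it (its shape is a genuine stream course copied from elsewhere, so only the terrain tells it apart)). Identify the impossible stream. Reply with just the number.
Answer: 3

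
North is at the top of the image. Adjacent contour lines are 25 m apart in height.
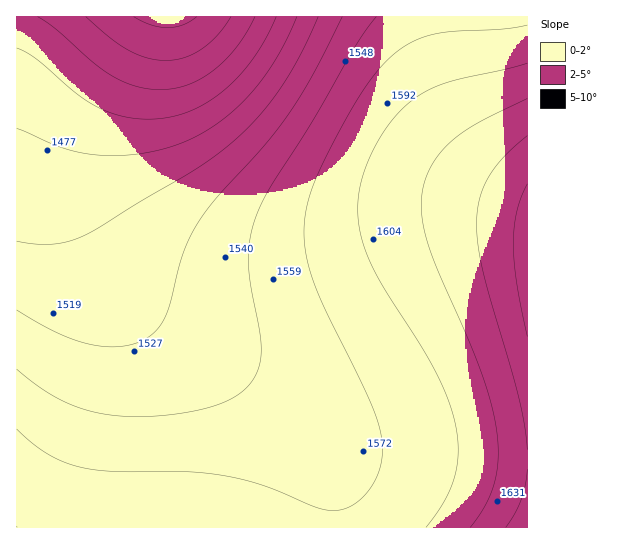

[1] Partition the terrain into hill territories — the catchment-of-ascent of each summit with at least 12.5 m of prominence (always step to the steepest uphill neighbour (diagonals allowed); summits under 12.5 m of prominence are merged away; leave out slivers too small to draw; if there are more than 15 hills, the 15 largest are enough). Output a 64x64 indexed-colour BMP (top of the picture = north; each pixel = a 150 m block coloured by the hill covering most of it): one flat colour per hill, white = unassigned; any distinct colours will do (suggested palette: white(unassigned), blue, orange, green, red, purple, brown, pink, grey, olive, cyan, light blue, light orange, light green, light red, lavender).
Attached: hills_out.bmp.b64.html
<image width="64" height="64" href="data:image/bmp;base64,Qk12CAAAAAAAAHYAAAAoAAAAQAAAAEAAAAABAAQAAAAAAAAIAAATCwAAEwsAABAAAAAAAAAA////ALR3HwAOf/8ALKAsACgn1gC9Z5QAS1aMAMJ34wB/f38AIr28AM++FwDox64AeLv/AIrfmACWmP8A1bDFACIiIiIiIiIiIiIiIiIiIiIiIiIiMzMzMzMzMzMzMzMzIiIiIiIiIiIiIiIiIiIiIiIiIiIzMzMzMzMzMzMzMzMiIiIiIiIiIiIiIiIiIiIiIiIiIjMzMzMzMzMzMzMzMyIiIiIiIiIiIiIiIiIiIiIiIiIiMzMzMzMzMzMzMzMzIiIiIiIiIiIiIiIiIiIiIiIiIiIzMzMzMzMzMzMzMzMiIiIiIiIiIiIiIiIiIiIiIiIiIzMzMzMzMzMzMzMzMyIiIiIiIiIiIiIiIiIiIiIiIiIjMzMzMzMzMzMzMzMzIiIiIiIiIiIiIiIiIiIiIiIiIiMzMzMzMzMzMzMzMzMiIiIiIiIiIiIiIiIiIiIiIiIiIzMzMzMzMzMzMzMxESIiIiIiIiIiIiIiIiIiIiIiIiIzMzMRERERERERERERIiIiIiIiIiIiIiIiIiIiIiIiIzMREREREREREREREREiIiIiIiIiIiIiIiIiIiIiIiIjERERERERERERERERESIiIiIiIiIiIiIiIiIiIiIiIjERERERERERERERERERIiIiIiIiIiIiIiIiIiIiIiIjEREREREREREREREREREiIiIiIiIiIiIiIiIiIiIiIhERERERERERERERERERESIiIiIiIiIiIiIiIiIiIiIhERERERERERERERERERERIiIiIiIiIiIiIiIiIiIiIhEREREREREREREREREREREiIiIiIiIiIiIiIiIiIiIRERERERERERERERERERERESIiIiIiIiIiIiIiIiIiIRERERERERERERERERERERERIiIiIiIiIiIiIiIiIiIREREREREREREREREREREREREiIiIiIiIiIiIiIiIiERERERERERERERERERERERERESIiIiIiIiIiIiIiIiERERERERERERERERERERERERERIiIiIiIiIiIiIiIhEREREREREREREREREREREREREREiIiIiIiIiIiIiIRERERERERERERERERERERERERERESIiIiIiIiIiIiIRERERERERERERERERERERERERERERIiIiIiIiIiIiEREREREREREREREREREREREREREREREiIiIiIiIiIiERERERERERERERERERERERERERERERESIiIiIiIiIhERERERERERERERERERERERERERERERERIiIiIiIiIhEREREREREREREREREREREREREREREREREiIiIiIiIhERERERERERERERERERERERERERERERERESIiIiIiIhERERERERERERERERERERERERERERERERERIiIiIiIiEREREREREREREREREREREREREREREREREREiIiIiIiERERERERERERERERERERERERERERERERERESIiIiIiERERERERERERERERERERERERERERERERERERIiIiIiIREREREREREREREREREREREREREREREREREREiIiIiIRERERERERERERERERERERERERERERERERERESIiIiIhERERERERERERERERERERERERERERERERERERIiIiIhEREREREREREREREREREREREREREREREREREREiIiIiERERERERERERERERERERERERERERERERERERESIiIiERERERERERERERERERERERERERERERERERERERIiIiIREREREREREREREREREREREREREREREREREREREiIiIhERERERERERERERERERERERERERERERERERERESIiIiERERERERERERERERERERERERERERERERERERERIiIiIREREREREREREREREREREREREREREREREREREREiIiIhERERERERERERERERERERERERERERERERERERESIiIiERERERERERERERERERERERERERERERERERERERIiIiIREREREREREREREREREREREREREREREREREREREiIiIhERERERERERERERERERERERERERERERERERERESIiIiERERERERERERERERERERERERERERERERERERERIiIiIhEREREREREREREREREREREREREREREREREREREiIiIiERERERERERERERERERERERERERERERERERERESIiIiIhERERERERERERERERERERERERERERERERERERIiIiIiEREREREREREREREREREREREREREREREREREREiIiIiIhERERERERERERERERERERERERERERERERERESIiIiIiERERERERERERERERERERERERERERERERERERIiIiIiIhEREREREREREREREREREREREREREREREREREiIiIiIiIRERERERERERERERERERERERERERERERERESIiIiIiIhERERERERERERERERERERERERERERERERERIiIiIiIiIREREREREREREREREREREREREREREREREREiIiIiIiIiERERERERERERERERERERERERERERERERESIiIiIiIiIRERERERERERERERERERERERERERERERERIiIiIiIiIiEREREREREREREREREREREREREREREREREiIiIiIiIiIRERERERERERERERERERERERERERERERESIiIiIiIiIiERERERERERERERERERERERERERERERER"/>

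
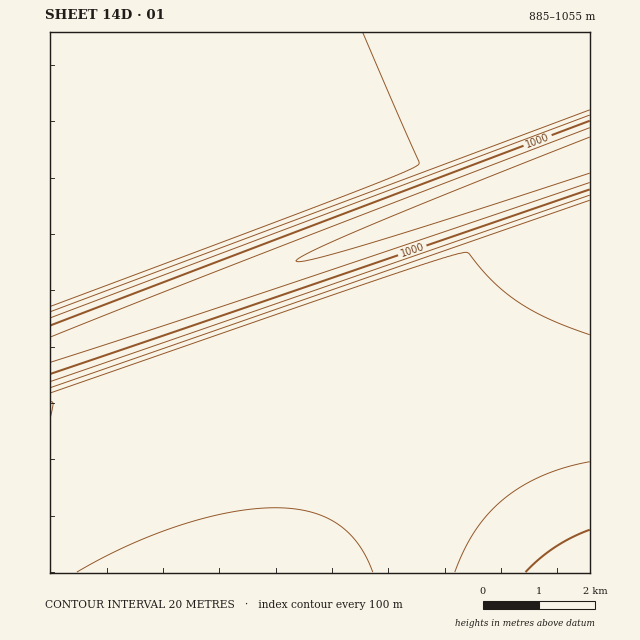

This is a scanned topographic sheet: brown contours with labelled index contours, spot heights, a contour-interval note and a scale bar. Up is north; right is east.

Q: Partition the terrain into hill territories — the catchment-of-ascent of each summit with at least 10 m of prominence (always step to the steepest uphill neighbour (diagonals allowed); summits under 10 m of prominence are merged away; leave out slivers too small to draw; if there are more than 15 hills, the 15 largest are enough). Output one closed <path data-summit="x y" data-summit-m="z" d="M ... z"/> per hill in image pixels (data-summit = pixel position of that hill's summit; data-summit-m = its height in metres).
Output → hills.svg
<path data-summit="590 155" data-summit-m="1055" d="M590 32l-540 0 0 373 119-42 63 6 61 14 52 19 38 20 35 23 29 22 37 33 68 73 38 0z"/><path data-summit="235 572" data-summit-m="954" d="M181 363l-18 1-113 42 0 167 501-1-45-51-40-38-48-38-45-29-48-22-52-17-41-8z"/>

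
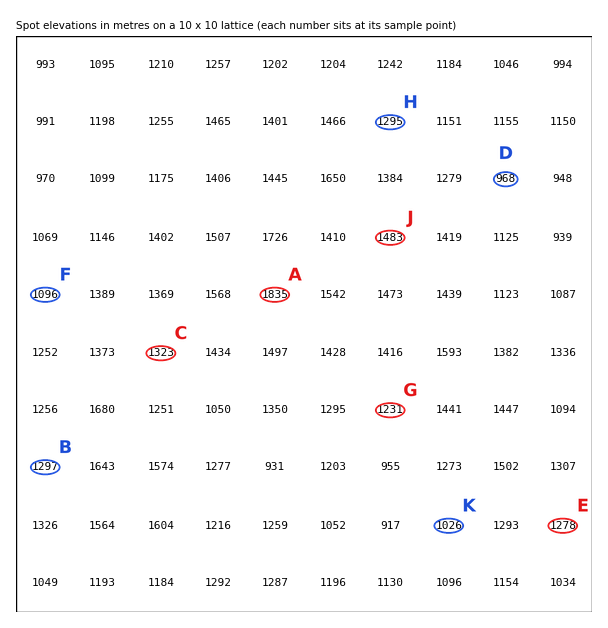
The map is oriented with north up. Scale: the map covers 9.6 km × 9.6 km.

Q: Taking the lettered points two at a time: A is above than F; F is below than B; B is above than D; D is below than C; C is above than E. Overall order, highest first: A C B E F D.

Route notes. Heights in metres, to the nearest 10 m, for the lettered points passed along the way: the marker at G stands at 1230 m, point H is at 1290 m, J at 1480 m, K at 1030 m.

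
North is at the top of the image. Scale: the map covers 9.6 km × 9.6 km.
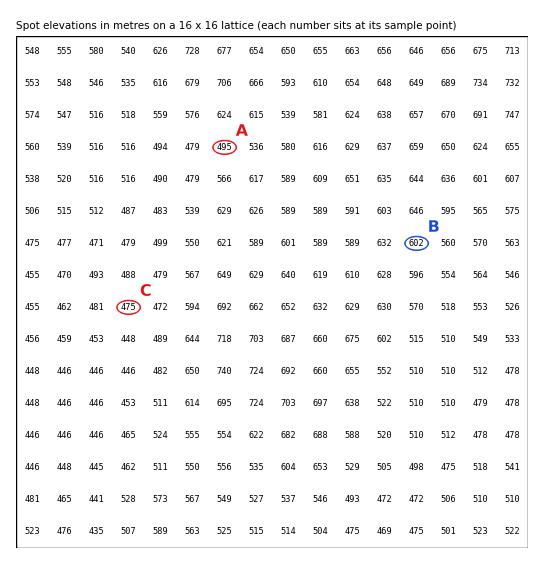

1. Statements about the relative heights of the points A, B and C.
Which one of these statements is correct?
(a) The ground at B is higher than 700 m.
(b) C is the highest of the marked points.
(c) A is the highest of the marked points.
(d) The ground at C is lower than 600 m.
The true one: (d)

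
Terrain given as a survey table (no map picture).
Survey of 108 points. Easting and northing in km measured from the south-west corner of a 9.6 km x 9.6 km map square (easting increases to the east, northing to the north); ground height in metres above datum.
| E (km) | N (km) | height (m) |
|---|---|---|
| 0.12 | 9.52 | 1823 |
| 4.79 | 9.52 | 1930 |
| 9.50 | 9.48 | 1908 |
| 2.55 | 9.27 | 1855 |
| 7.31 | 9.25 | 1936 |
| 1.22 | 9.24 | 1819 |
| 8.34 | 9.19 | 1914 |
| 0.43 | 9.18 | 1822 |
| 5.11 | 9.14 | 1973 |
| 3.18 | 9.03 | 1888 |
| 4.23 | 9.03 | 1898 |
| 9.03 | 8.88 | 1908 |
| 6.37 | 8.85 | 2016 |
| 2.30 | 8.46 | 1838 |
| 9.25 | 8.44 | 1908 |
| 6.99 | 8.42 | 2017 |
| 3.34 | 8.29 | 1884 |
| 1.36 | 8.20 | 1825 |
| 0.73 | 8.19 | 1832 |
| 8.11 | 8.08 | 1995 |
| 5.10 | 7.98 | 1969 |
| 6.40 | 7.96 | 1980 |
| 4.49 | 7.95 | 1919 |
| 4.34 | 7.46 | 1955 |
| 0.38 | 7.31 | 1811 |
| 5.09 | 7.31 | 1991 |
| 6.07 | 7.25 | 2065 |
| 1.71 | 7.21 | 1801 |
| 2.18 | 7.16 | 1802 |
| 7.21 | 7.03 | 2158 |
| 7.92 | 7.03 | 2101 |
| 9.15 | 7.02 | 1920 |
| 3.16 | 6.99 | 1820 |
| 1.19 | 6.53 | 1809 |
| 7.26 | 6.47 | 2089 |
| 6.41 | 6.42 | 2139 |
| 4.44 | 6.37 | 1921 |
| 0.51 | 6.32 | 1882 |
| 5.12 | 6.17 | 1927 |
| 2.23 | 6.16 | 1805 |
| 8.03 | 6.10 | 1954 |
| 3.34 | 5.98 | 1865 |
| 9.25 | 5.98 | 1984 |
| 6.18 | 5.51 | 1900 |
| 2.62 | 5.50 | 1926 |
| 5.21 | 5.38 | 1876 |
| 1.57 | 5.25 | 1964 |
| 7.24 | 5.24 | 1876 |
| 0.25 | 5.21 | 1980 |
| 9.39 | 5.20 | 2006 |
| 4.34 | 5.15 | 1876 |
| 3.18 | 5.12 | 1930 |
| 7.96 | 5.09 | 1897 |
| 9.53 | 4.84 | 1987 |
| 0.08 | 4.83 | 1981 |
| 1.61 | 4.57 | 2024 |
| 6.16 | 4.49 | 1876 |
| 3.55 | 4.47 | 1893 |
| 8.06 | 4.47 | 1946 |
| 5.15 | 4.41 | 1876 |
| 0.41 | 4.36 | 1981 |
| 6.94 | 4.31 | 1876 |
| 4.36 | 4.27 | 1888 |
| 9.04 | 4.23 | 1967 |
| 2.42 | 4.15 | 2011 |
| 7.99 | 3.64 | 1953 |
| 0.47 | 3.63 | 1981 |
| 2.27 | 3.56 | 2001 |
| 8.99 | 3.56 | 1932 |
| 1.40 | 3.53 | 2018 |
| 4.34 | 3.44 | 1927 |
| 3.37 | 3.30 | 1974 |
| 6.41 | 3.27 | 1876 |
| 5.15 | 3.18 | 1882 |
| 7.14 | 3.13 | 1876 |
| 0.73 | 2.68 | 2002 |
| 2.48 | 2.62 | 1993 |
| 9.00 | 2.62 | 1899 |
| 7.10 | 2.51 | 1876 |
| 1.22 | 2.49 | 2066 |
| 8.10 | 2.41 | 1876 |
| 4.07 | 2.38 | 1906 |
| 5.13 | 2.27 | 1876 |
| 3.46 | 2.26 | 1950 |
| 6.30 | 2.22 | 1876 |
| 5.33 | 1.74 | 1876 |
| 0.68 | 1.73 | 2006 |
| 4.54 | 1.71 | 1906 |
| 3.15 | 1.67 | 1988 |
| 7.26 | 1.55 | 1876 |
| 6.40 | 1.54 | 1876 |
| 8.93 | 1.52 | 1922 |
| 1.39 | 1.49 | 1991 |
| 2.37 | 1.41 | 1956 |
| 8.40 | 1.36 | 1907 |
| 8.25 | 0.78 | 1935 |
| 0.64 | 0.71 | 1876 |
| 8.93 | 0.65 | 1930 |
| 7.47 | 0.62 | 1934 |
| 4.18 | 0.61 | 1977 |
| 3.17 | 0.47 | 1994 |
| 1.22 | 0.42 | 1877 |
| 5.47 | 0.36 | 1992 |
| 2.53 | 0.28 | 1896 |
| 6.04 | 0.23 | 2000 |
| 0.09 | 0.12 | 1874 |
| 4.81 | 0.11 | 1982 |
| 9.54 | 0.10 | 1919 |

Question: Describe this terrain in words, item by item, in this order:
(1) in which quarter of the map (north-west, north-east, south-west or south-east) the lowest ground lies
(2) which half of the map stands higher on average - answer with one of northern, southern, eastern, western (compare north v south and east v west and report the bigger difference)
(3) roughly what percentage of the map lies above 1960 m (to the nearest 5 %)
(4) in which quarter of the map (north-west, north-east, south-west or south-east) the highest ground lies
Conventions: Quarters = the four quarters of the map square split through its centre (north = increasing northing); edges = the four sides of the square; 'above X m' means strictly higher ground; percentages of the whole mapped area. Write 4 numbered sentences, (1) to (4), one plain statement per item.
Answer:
(1) Look to the north-west quarter for the lowest ground.
(2) Taken as a whole, the eastern half is higher than the western.
(3) Ground above 1960 m makes up about 35 % of the sheet.
(4) The highest ground is in the north-east quarter.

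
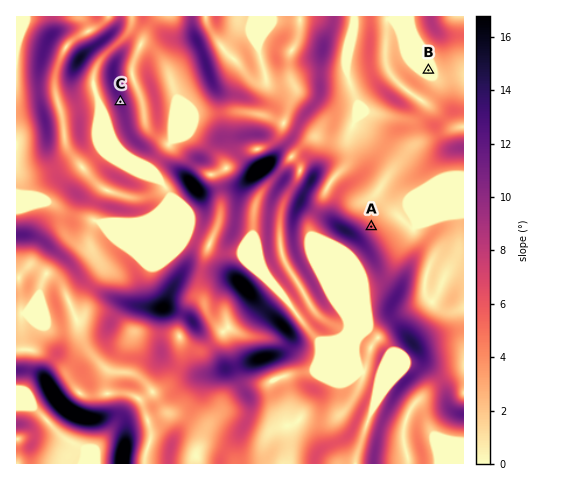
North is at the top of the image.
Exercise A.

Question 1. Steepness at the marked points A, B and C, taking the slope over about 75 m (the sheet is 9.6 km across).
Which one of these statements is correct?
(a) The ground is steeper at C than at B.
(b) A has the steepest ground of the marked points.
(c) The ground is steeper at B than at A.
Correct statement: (a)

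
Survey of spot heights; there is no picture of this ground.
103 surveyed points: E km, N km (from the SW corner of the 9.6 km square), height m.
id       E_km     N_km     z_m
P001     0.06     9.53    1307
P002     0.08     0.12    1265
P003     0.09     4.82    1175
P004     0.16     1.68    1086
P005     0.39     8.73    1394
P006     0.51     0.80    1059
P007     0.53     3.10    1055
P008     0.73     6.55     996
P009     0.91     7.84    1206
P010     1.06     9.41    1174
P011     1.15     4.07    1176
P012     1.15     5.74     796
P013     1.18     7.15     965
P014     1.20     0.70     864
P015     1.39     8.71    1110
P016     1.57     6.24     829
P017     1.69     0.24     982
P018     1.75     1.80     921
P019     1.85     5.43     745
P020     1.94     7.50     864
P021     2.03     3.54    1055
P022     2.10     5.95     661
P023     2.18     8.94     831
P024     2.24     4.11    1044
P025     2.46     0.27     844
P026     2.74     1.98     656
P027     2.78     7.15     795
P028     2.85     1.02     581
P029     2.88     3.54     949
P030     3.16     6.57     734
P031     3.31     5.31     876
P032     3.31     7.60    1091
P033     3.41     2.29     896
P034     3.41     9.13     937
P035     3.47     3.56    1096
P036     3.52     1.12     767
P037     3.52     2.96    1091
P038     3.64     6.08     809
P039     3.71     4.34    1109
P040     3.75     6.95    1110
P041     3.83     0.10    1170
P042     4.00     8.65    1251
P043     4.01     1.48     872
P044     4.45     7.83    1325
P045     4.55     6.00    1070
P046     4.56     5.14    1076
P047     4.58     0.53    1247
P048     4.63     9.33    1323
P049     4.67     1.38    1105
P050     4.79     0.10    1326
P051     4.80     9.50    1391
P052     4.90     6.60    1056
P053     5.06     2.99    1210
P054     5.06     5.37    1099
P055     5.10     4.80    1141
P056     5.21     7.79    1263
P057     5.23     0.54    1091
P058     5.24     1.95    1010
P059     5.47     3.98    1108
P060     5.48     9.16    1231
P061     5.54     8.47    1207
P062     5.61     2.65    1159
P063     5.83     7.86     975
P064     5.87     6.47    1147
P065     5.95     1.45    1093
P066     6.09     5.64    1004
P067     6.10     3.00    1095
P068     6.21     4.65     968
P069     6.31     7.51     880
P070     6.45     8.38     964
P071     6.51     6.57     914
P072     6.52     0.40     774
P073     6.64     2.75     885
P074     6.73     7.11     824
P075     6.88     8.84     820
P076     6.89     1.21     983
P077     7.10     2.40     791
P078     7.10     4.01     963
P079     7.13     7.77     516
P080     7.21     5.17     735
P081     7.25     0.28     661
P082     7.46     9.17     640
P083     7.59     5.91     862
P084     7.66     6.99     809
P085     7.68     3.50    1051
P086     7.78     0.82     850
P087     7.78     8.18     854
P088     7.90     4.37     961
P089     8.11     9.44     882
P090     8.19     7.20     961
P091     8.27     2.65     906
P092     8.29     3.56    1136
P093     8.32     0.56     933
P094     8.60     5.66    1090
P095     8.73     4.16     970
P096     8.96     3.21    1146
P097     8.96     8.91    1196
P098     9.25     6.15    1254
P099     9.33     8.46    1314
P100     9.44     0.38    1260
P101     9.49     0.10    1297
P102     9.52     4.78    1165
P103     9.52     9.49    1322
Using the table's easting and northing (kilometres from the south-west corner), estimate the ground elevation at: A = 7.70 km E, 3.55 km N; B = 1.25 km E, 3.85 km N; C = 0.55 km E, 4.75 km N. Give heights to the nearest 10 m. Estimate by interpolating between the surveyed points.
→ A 1070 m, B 1120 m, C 1160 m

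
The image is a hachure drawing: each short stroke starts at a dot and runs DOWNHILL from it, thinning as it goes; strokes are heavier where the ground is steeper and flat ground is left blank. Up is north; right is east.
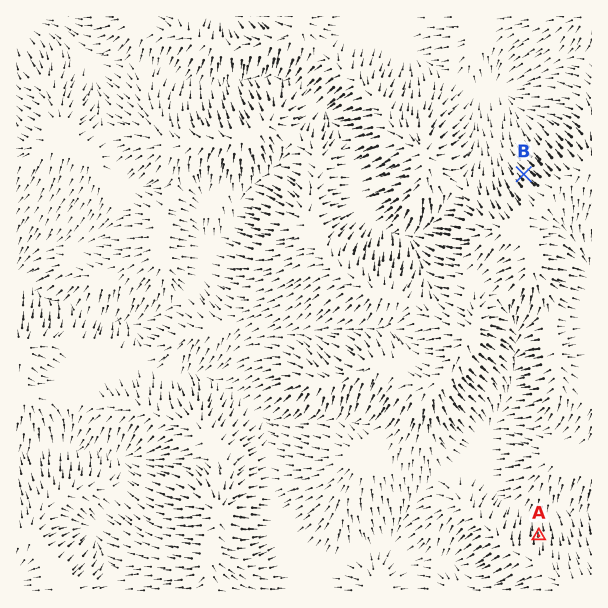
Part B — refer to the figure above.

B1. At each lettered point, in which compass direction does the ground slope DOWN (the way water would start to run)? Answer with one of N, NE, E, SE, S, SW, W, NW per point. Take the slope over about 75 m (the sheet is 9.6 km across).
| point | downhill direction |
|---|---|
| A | N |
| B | NW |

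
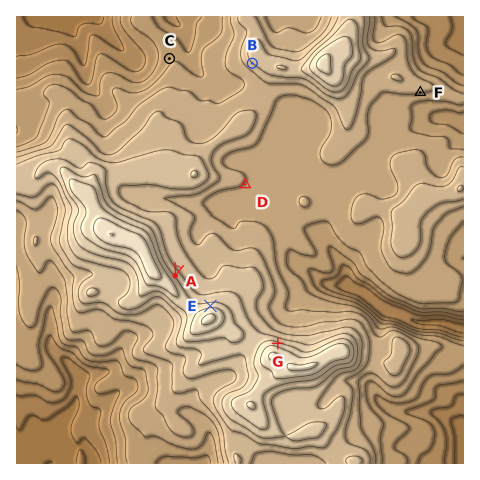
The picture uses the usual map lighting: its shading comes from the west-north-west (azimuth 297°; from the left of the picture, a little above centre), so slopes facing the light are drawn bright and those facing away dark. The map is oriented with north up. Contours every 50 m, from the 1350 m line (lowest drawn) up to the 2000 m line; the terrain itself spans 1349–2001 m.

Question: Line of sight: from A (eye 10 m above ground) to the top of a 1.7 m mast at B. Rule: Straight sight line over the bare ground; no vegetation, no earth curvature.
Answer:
yes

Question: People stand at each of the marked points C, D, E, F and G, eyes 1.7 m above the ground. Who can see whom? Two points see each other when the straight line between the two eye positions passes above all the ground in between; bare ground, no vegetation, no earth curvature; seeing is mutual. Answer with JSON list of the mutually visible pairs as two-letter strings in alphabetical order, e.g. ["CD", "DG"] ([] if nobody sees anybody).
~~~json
["DE", "DG", "EF", "FG"]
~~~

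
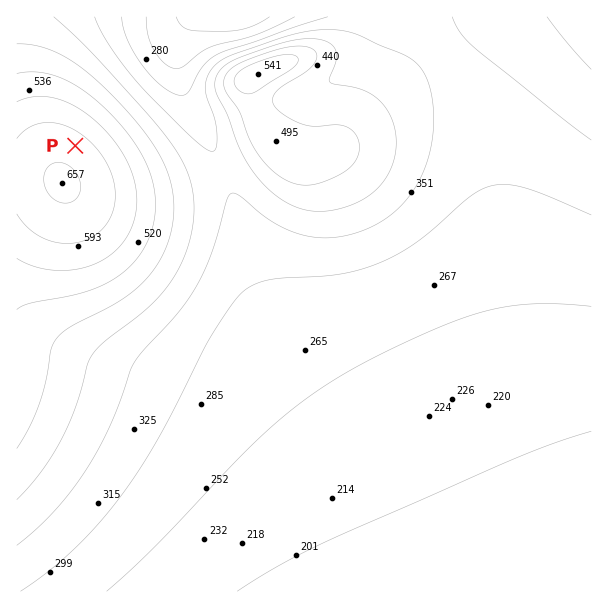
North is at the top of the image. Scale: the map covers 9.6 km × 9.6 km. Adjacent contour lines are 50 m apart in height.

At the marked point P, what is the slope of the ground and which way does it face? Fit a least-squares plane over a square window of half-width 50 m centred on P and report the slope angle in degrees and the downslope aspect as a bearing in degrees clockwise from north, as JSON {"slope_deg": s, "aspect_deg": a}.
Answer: {"slope_deg": 6, "aspect_deg": 33}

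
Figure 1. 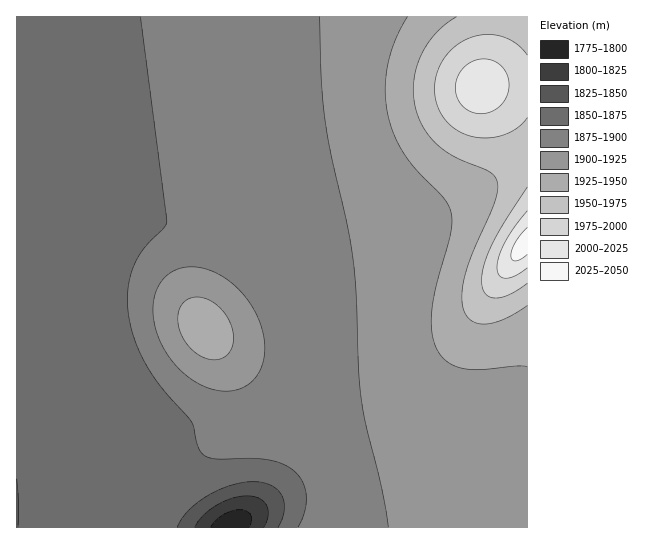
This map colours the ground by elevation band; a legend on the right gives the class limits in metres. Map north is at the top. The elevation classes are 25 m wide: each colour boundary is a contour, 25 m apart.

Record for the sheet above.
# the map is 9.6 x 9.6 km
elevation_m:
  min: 1785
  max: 2040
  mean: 1895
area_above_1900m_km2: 35.8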